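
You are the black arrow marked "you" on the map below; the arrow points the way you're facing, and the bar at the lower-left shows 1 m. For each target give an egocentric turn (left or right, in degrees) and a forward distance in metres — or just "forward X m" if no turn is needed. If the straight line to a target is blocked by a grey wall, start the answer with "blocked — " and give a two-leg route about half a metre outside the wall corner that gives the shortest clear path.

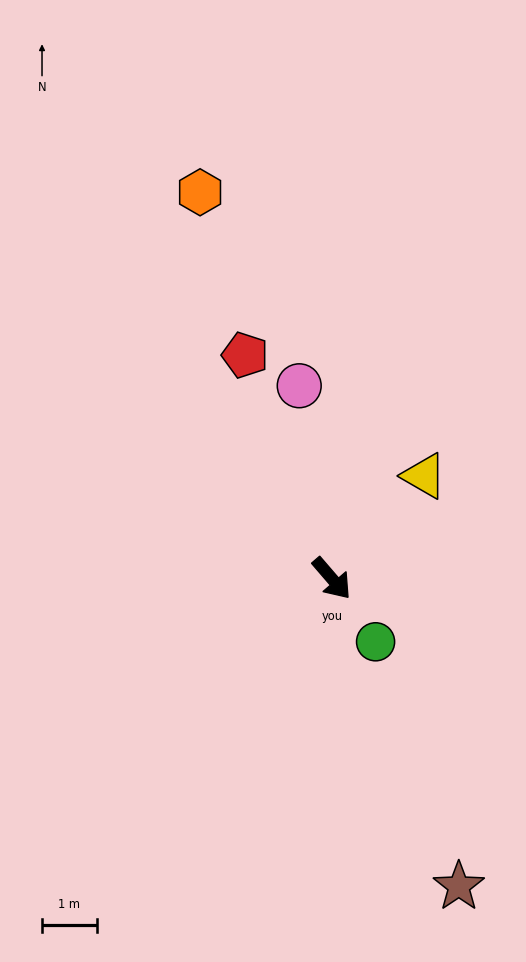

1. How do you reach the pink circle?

turn left 149°, forward 3.6 m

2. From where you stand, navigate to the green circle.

turn right 6°, forward 1.4 m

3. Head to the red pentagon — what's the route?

turn left 160°, forward 4.4 m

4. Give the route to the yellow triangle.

turn left 97°, forward 2.5 m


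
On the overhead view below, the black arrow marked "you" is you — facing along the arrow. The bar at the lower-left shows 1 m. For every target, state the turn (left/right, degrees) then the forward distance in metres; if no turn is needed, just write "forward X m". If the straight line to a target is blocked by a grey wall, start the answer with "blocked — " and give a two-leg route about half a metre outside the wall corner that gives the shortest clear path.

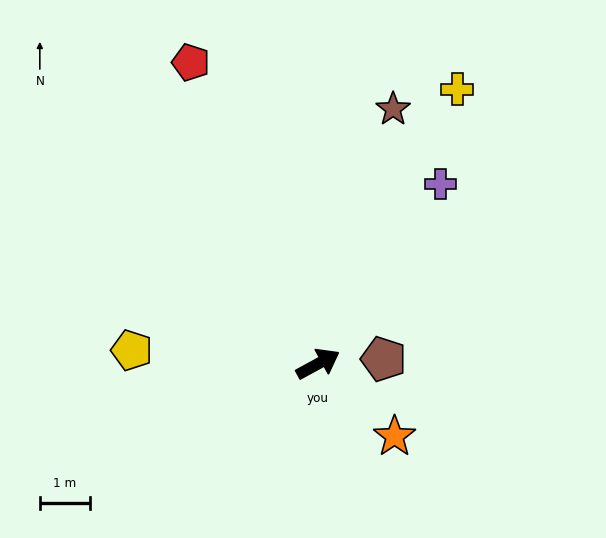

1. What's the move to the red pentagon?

turn left 84°, forward 6.5 m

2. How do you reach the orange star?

turn right 72°, forward 2.1 m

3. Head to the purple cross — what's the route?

turn left 27°, forward 4.3 m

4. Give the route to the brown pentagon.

turn right 25°, forward 1.3 m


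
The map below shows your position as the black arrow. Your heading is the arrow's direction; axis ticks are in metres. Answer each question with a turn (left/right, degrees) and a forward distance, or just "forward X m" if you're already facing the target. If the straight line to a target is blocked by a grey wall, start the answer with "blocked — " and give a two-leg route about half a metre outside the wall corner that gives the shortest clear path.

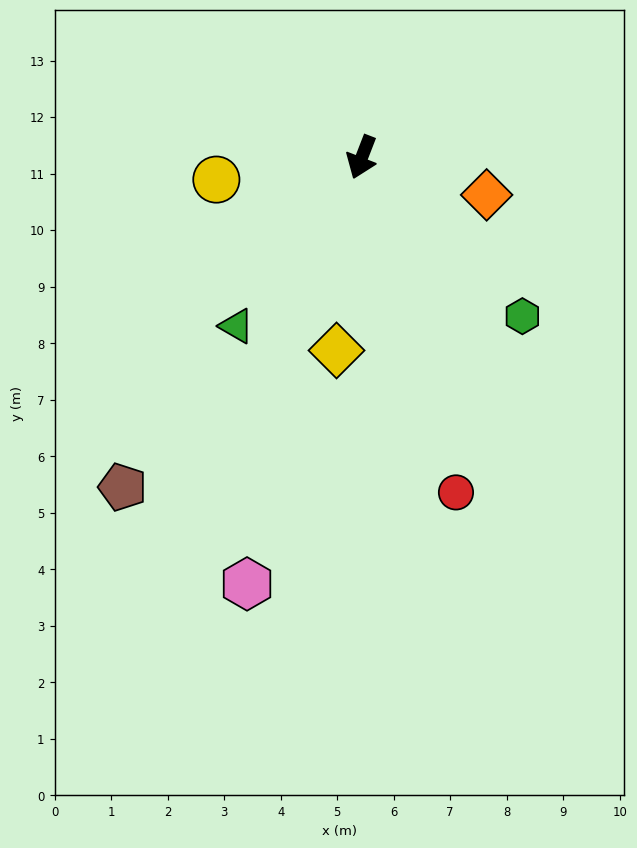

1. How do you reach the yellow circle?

turn right 60°, forward 2.6 m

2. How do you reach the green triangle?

turn right 15°, forward 3.7 m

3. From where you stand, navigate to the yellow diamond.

turn left 14°, forward 3.4 m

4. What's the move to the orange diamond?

turn left 94°, forward 2.3 m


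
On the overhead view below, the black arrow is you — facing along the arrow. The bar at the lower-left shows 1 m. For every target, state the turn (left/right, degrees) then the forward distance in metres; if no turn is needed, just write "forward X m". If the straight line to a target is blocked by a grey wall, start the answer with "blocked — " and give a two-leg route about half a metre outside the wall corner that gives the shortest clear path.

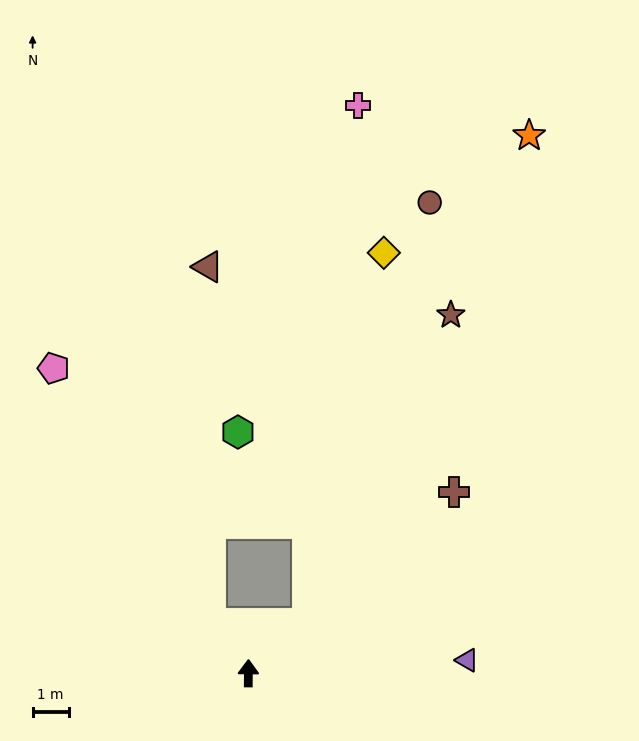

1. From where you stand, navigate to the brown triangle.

blocked — turn left 38°, forward 1.7 m, then turn right 37°, forward 9.8 m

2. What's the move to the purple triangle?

turn right 86°, forward 6.0 m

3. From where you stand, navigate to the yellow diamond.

blocked — turn right 49°, forward 2.1 m, then turn left 38°, forward 10.5 m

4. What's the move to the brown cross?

turn right 48°, forward 7.6 m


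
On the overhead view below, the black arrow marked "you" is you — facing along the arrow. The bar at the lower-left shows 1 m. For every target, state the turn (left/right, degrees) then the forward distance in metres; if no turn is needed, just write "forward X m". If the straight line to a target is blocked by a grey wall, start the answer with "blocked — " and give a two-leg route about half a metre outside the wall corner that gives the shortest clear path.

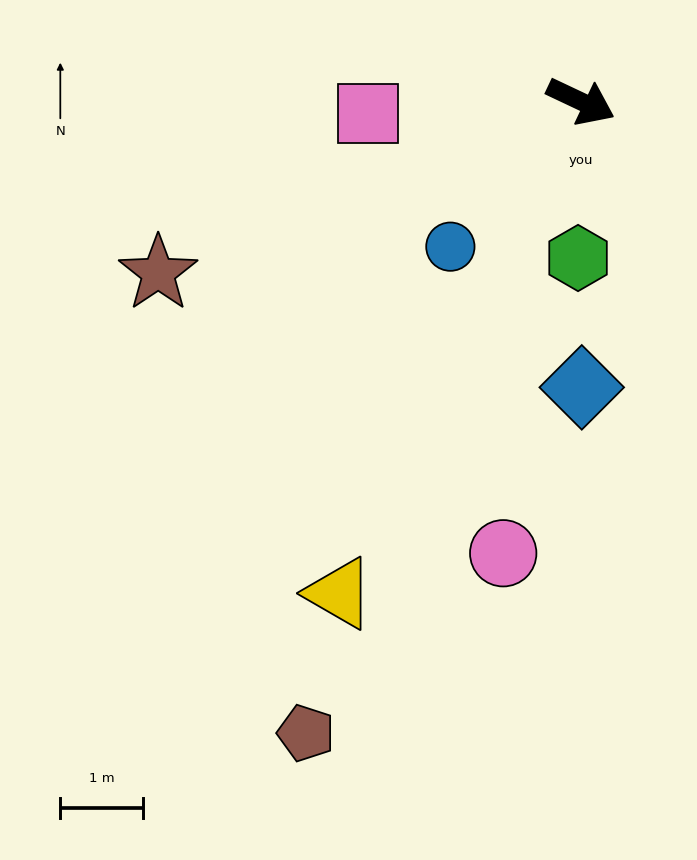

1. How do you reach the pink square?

turn right 151°, forward 2.6 m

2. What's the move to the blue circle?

turn right 107°, forward 2.4 m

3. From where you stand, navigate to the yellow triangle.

turn right 91°, forward 6.6 m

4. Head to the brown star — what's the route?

turn right 133°, forward 5.5 m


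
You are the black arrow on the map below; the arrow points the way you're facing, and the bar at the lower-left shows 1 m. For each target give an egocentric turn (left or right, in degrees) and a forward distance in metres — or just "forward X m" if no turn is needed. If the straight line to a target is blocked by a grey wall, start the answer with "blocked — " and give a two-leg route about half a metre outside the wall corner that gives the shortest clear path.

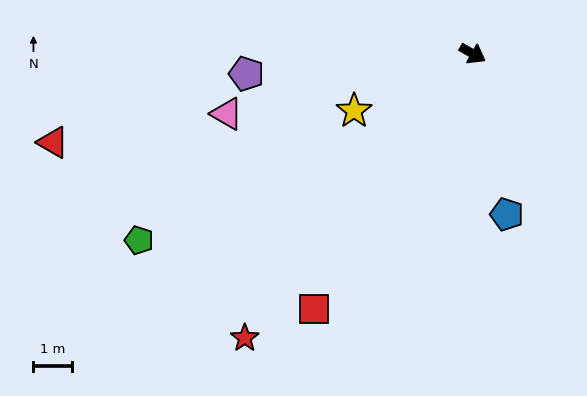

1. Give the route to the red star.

turn right 99°, forward 9.5 m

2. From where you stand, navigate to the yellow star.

turn right 125°, forward 3.4 m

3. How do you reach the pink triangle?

turn right 137°, forward 6.6 m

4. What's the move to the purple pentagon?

turn right 145°, forward 5.9 m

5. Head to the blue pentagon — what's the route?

turn right 48°, forward 4.3 m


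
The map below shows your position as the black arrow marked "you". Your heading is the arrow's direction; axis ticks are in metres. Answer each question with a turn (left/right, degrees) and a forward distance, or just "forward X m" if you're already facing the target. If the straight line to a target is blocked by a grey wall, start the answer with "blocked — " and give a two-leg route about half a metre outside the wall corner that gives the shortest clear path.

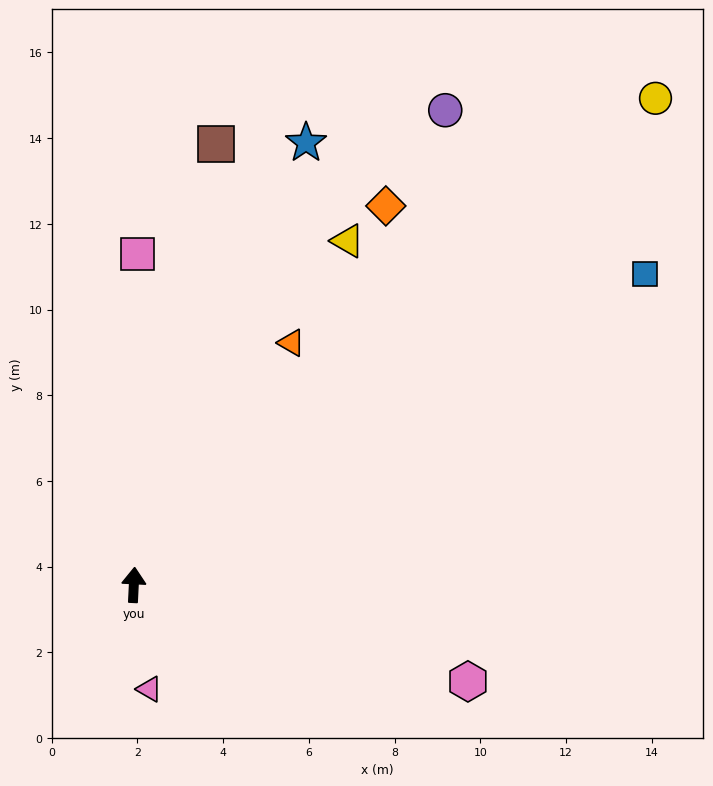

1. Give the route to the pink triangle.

turn right 169°, forward 2.5 m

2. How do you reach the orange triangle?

turn right 30°, forward 6.7 m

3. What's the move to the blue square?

turn right 56°, forward 14.0 m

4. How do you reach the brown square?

turn right 8°, forward 10.5 m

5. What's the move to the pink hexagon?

turn right 103°, forward 8.1 m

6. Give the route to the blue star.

turn right 18°, forward 11.1 m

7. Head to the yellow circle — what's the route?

turn right 44°, forward 16.6 m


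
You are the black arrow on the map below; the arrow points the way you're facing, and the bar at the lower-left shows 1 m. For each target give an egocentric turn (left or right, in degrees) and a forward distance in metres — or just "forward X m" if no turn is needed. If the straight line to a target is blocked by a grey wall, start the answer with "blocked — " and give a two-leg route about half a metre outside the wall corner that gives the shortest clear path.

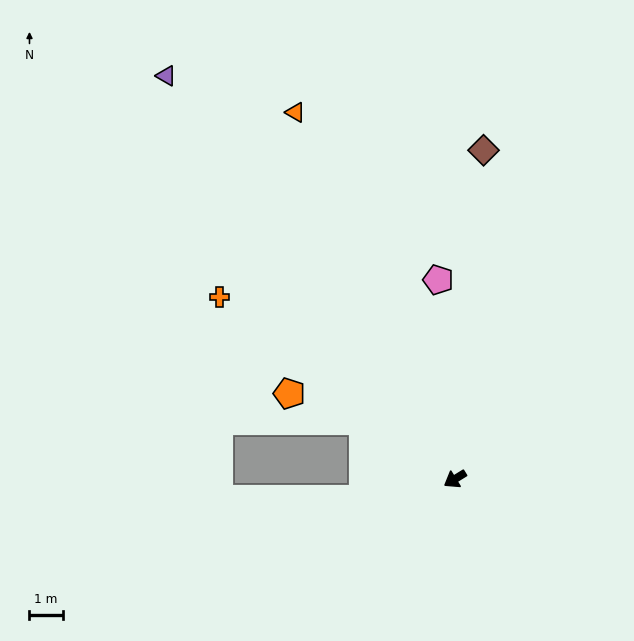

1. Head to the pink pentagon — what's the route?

turn right 117°, forward 6.0 m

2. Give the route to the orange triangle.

turn right 98°, forward 12.1 m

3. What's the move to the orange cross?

turn right 69°, forward 9.0 m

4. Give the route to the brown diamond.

turn right 127°, forward 10.0 m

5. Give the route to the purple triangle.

turn right 86°, forward 15.0 m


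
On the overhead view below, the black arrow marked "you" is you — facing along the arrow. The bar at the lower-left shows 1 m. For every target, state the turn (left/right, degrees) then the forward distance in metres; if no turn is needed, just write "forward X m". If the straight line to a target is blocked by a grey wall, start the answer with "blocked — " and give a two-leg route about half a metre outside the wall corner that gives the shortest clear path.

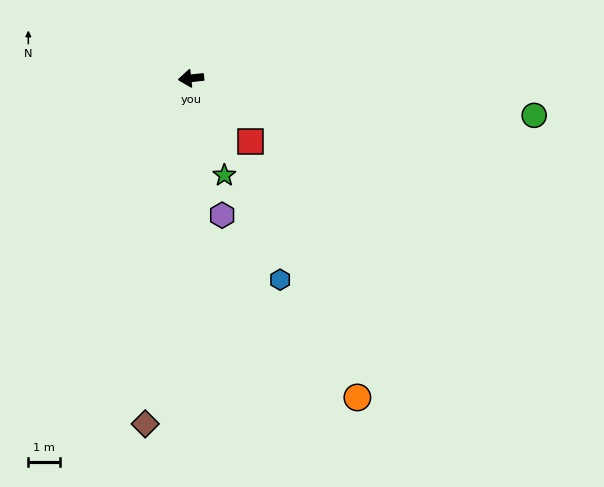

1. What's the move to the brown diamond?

turn left 76°, forward 10.9 m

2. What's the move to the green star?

turn left 103°, forward 3.2 m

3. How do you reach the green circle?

turn left 168°, forward 10.8 m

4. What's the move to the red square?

turn left 127°, forward 2.7 m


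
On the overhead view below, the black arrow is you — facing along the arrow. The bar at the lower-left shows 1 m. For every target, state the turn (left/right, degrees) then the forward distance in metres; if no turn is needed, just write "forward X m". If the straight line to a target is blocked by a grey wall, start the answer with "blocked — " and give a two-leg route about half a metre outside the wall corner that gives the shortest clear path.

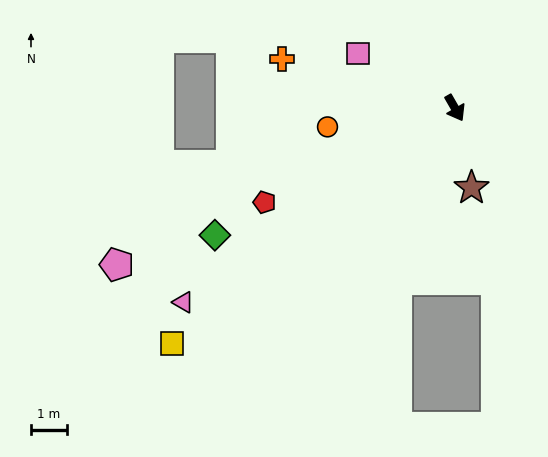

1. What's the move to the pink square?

turn right 149°, forward 3.1 m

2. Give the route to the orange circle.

turn right 111°, forward 3.6 m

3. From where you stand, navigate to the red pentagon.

turn right 94°, forward 6.0 m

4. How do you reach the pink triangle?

turn right 84°, forward 9.4 m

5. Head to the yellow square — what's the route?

turn right 80°, forward 10.3 m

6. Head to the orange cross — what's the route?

turn right 136°, forward 5.1 m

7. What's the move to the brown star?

turn right 18°, forward 2.3 m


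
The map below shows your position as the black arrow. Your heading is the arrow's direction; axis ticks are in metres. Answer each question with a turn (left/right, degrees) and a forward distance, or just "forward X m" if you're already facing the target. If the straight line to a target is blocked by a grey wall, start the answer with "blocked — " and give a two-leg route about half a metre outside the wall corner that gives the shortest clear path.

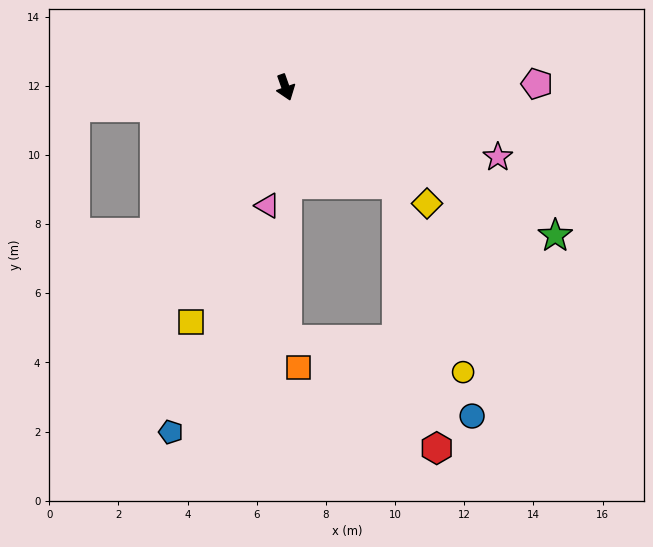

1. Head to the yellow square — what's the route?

turn right 41°, forward 7.3 m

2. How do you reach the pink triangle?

turn right 28°, forward 3.5 m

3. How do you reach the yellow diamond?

turn left 31°, forward 5.3 m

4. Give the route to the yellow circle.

blocked — turn left 29°, forward 4.3 m, then turn right 29°, forward 5.7 m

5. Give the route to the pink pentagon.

turn left 71°, forward 7.3 m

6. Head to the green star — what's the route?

turn left 42°, forward 8.9 m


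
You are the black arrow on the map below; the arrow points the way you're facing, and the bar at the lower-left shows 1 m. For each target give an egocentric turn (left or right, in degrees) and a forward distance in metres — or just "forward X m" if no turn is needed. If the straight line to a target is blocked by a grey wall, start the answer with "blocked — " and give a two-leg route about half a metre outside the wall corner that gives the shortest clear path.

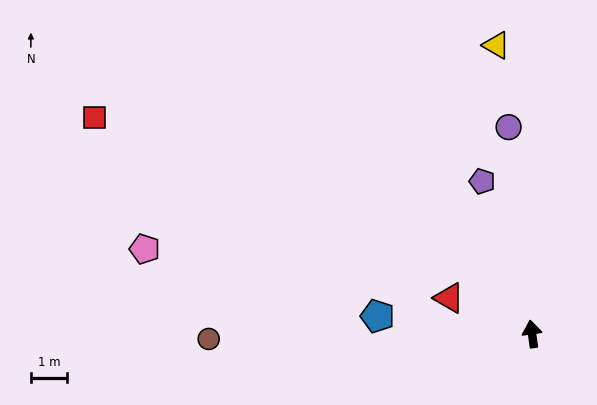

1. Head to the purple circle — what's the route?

forward 5.8 m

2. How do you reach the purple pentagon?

turn left 10°, forward 4.5 m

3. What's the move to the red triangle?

turn left 59°, forward 2.5 m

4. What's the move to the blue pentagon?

turn left 75°, forward 4.3 m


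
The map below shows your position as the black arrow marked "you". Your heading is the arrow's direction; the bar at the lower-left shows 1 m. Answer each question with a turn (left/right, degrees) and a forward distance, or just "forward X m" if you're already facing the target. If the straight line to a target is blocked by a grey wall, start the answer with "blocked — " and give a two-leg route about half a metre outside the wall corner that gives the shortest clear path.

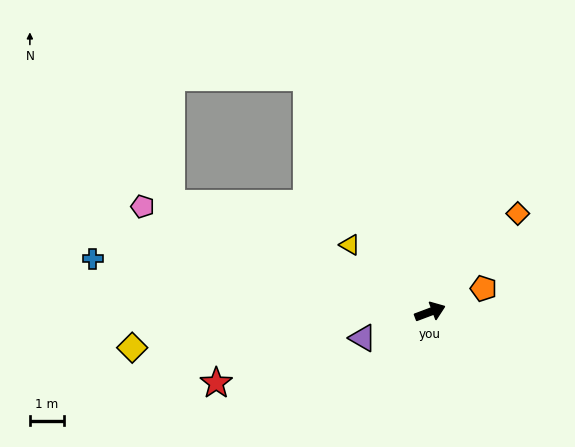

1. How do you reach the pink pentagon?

turn left 139°, forward 9.1 m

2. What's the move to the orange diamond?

turn left 28°, forward 3.9 m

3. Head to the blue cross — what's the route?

turn left 150°, forward 10.1 m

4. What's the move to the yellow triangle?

turn left 119°, forward 3.1 m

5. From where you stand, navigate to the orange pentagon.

turn left 3°, forward 1.7 m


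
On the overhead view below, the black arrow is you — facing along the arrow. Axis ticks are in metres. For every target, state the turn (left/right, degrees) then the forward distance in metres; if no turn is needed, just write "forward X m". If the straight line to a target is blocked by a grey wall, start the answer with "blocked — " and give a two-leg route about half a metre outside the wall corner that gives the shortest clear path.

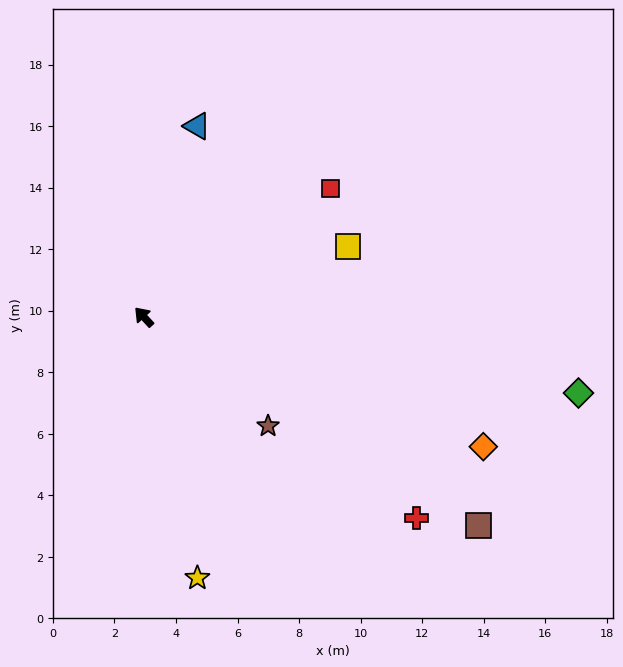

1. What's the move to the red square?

turn right 98°, forward 7.4 m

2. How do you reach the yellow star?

turn left 149°, forward 8.7 m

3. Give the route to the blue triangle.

turn right 58°, forward 6.4 m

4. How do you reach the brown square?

turn right 164°, forward 12.8 m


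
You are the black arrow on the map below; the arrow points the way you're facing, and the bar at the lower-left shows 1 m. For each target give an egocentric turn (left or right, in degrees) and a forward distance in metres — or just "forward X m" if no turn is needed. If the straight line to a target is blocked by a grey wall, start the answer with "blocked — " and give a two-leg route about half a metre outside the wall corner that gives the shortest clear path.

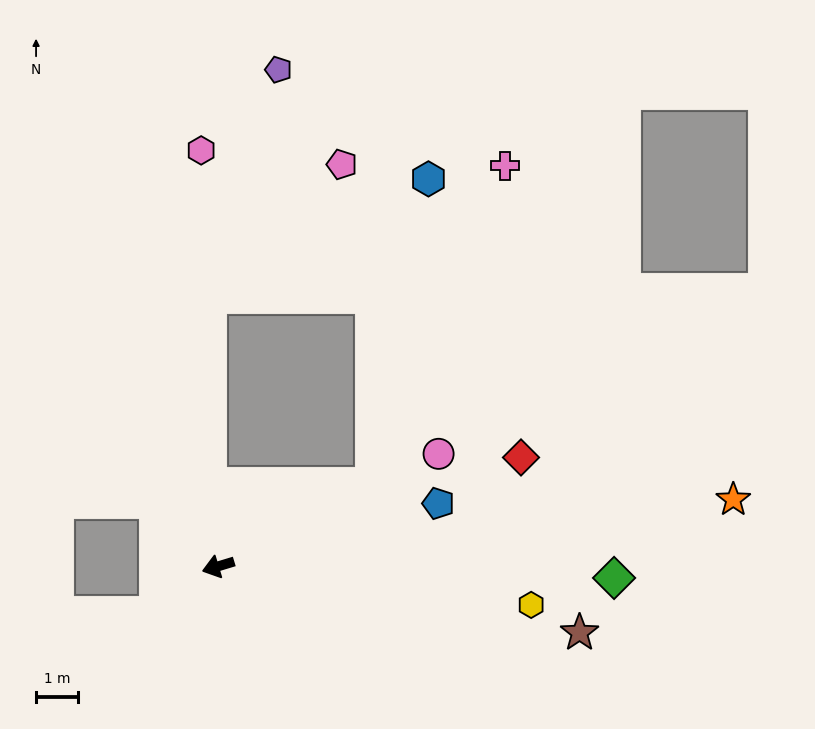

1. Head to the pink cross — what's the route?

blocked — turn right 169°, forward 4.2 m, then turn left 40°, forward 8.2 m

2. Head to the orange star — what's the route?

turn left 171°, forward 12.4 m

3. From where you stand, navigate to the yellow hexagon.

turn left 156°, forward 7.5 m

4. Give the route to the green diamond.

turn left 161°, forward 9.4 m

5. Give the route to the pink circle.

turn right 170°, forward 5.9 m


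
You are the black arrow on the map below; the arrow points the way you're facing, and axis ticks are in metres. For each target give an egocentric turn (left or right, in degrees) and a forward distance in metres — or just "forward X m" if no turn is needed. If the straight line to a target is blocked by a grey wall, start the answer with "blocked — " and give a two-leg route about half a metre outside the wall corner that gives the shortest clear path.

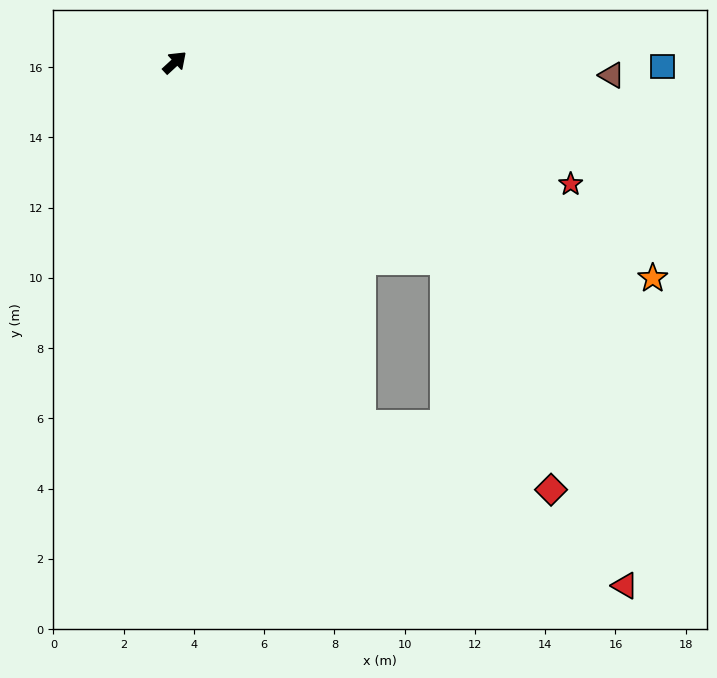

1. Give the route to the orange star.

turn right 67°, forward 14.9 m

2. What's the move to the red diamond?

blocked — turn right 79°, forward 9.5 m, then turn right 29°, forward 7.2 m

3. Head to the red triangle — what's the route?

blocked — turn right 105°, forward 11.6 m, then turn left 31°, forward 8.8 m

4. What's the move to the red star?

turn right 60°, forward 11.8 m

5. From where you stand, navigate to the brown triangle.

turn right 44°, forward 12.4 m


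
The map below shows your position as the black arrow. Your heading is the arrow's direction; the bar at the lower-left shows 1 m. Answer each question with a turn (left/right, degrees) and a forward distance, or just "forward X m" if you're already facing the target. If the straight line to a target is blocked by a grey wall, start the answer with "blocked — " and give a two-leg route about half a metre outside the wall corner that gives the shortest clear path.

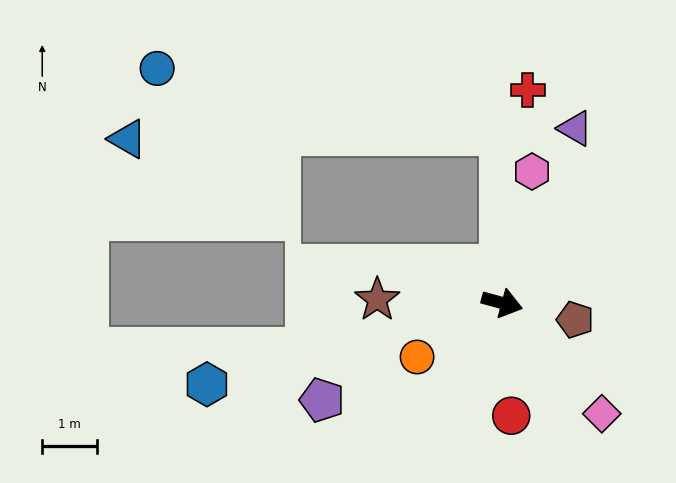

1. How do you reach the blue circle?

blocked — turn left 105°, forward 3.1 m, then turn left 80°, forward 6.4 m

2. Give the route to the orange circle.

turn right 132°, forward 1.8 m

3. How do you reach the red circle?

turn right 70°, forward 2.1 m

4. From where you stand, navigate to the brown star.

turn right 166°, forward 2.3 m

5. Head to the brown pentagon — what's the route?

turn left 2°, forward 1.4 m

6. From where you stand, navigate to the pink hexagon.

turn left 92°, forward 2.5 m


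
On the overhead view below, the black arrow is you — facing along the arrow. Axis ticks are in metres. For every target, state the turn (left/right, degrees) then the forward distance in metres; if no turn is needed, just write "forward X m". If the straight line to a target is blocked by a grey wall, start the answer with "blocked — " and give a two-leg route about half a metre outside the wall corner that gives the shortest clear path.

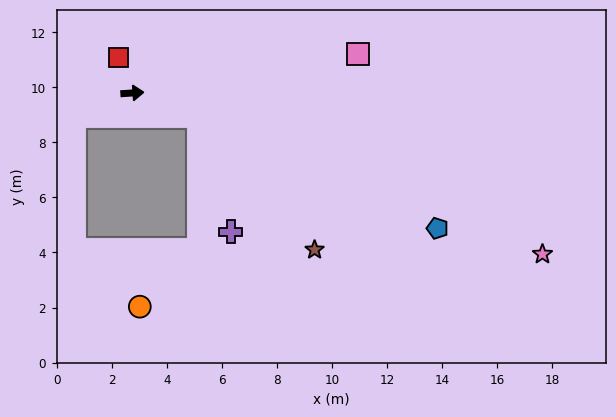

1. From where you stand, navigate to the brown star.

blocked — turn right 24°, forward 2.5 m, then turn right 28°, forward 6.4 m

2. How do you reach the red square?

turn left 107°, forward 1.4 m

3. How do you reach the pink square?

turn left 6°, forward 8.3 m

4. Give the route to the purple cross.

blocked — turn right 24°, forward 2.5 m, then turn right 54°, forward 4.3 m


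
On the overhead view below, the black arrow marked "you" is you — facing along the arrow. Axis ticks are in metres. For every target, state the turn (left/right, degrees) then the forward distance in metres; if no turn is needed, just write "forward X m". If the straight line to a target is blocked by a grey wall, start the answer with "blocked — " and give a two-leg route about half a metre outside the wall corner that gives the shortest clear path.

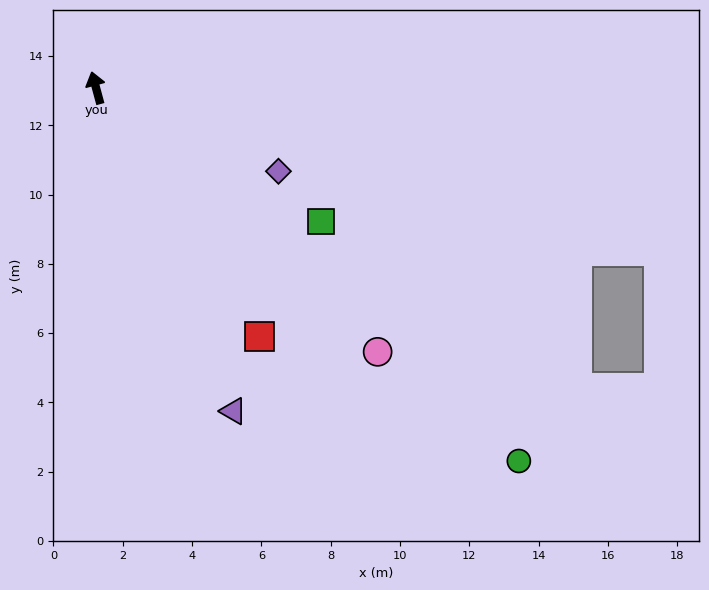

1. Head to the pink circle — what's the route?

turn right 148°, forward 11.1 m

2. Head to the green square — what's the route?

turn right 136°, forward 7.6 m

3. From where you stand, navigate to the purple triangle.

turn right 172°, forward 10.1 m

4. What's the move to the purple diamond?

turn right 130°, forward 5.8 m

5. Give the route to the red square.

turn right 162°, forward 8.6 m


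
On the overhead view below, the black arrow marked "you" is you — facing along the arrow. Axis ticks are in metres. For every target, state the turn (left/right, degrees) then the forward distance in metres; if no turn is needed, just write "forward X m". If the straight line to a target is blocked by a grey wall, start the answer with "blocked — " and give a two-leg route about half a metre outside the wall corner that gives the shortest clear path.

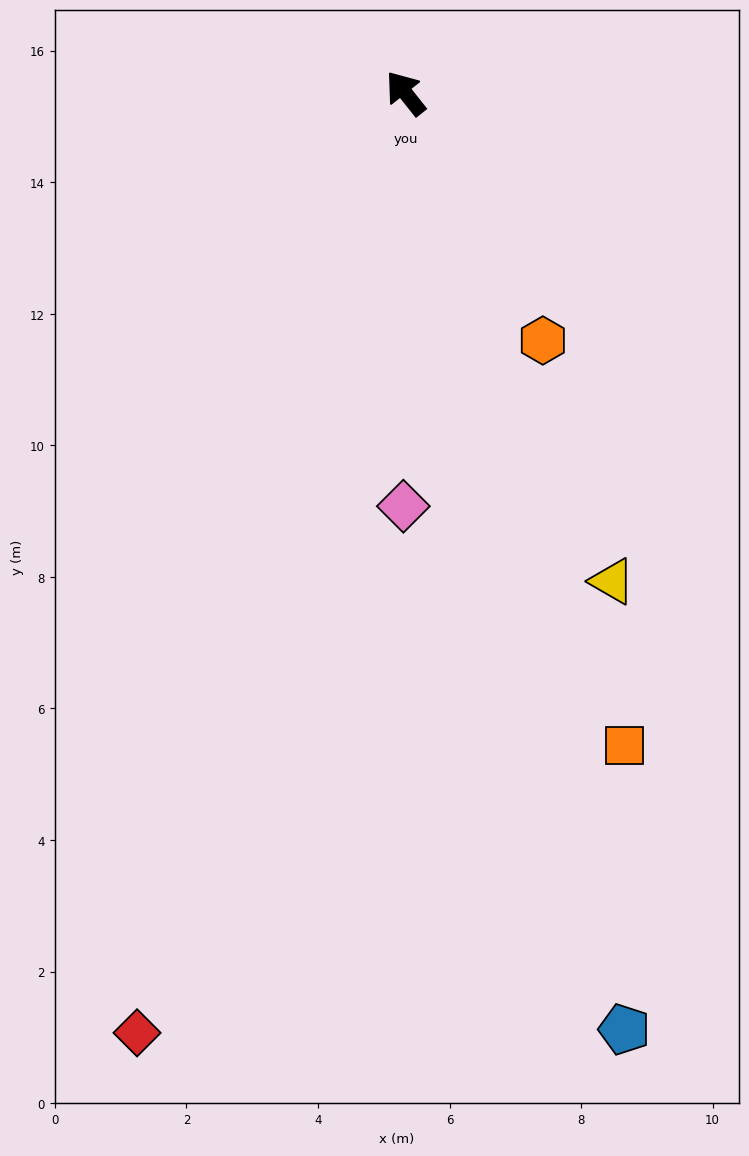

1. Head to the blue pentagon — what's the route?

turn left 155°, forward 14.6 m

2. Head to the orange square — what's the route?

turn left 160°, forward 10.5 m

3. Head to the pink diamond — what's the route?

turn left 141°, forward 6.3 m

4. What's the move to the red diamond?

turn left 126°, forward 14.9 m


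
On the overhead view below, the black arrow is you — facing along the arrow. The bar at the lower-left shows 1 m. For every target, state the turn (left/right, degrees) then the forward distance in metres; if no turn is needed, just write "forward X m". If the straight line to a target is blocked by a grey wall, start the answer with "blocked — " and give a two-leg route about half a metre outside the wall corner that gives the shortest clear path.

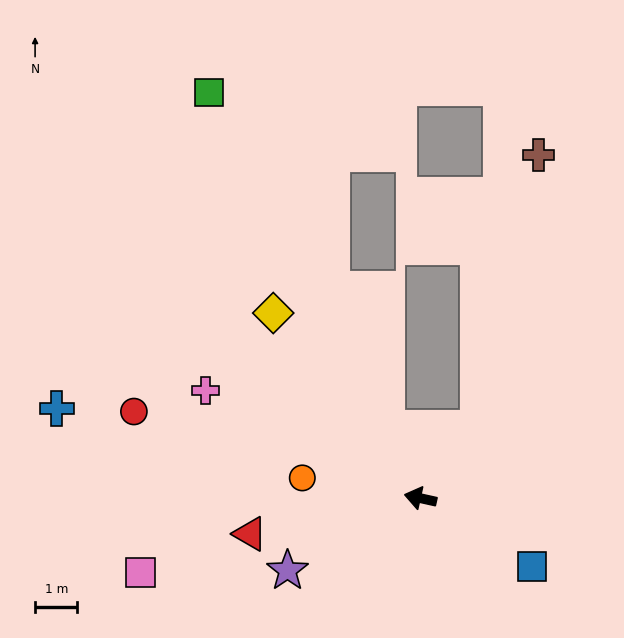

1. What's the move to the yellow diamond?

turn right 39°, forward 5.6 m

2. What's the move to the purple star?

turn left 41°, forward 3.6 m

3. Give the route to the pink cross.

turn right 14°, forward 5.7 m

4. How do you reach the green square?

turn right 50°, forward 10.8 m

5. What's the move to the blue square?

turn left 161°, forward 3.1 m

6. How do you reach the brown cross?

blocked — turn right 117°, forward 2.2 m, then turn left 27°, forward 6.6 m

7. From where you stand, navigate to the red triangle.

turn left 24°, forward 4.1 m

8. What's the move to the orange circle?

turn left 3°, forward 2.8 m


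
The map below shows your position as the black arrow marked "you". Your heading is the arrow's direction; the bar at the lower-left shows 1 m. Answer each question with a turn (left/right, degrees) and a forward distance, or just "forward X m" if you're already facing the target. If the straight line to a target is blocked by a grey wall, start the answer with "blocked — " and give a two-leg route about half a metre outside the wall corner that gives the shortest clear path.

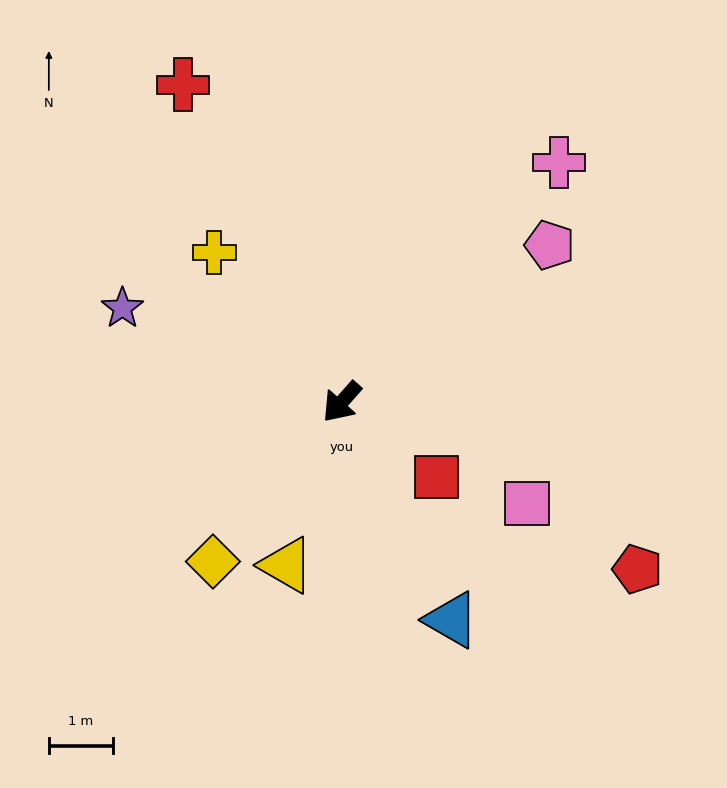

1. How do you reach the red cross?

turn right 112°, forward 5.5 m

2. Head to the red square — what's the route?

turn left 93°, forward 1.9 m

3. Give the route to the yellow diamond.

turn left 3°, forward 3.2 m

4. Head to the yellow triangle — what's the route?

turn left 23°, forward 2.7 m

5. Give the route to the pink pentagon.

turn left 169°, forward 4.1 m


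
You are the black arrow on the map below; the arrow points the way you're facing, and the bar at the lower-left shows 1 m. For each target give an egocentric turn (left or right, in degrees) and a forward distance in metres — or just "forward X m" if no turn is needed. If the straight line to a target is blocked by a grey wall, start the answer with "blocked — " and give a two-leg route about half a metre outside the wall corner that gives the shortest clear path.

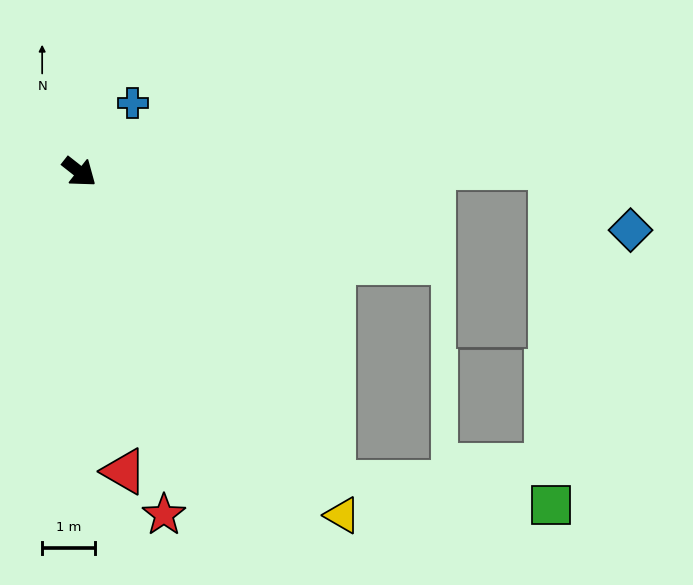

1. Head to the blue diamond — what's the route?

blocked — turn left 39°, forward 8.9 m, then turn right 39°, forward 1.9 m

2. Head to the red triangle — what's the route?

turn right 43°, forward 5.7 m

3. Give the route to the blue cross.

turn left 90°, forward 1.6 m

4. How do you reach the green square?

blocked — turn right 13°, forward 7.6 m, then turn left 45°, forward 4.1 m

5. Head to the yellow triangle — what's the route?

turn right 14°, forward 8.2 m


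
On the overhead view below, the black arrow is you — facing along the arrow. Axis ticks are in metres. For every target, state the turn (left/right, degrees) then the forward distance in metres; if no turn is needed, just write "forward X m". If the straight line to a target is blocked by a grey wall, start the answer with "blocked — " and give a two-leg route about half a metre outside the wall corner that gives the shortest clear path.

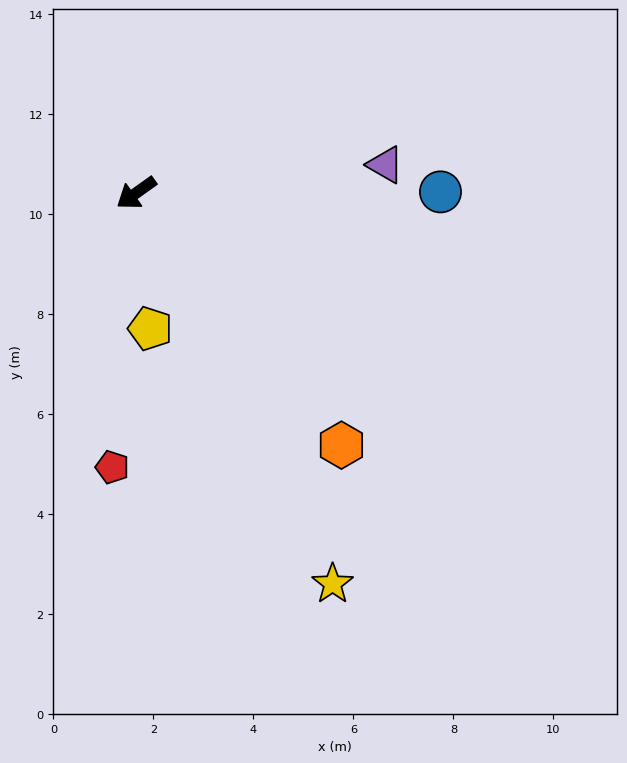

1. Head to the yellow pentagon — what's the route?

turn left 60°, forward 2.7 m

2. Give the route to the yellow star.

turn left 81°, forward 8.7 m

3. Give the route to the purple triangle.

turn left 151°, forward 5.0 m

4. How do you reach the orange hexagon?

turn left 94°, forward 6.5 m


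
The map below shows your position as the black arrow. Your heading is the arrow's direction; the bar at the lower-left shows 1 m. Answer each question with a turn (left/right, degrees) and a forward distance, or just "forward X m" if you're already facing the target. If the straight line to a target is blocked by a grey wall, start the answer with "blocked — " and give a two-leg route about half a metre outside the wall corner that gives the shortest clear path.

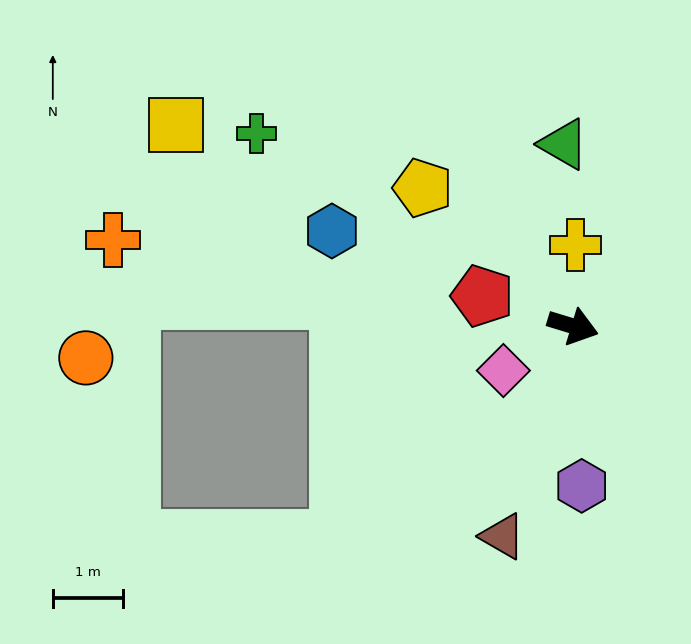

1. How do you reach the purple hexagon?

turn right 70°, forward 2.3 m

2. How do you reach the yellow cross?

turn left 105°, forward 1.2 m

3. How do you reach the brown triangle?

turn right 92°, forward 3.2 m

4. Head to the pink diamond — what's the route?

turn right 131°, forward 1.2 m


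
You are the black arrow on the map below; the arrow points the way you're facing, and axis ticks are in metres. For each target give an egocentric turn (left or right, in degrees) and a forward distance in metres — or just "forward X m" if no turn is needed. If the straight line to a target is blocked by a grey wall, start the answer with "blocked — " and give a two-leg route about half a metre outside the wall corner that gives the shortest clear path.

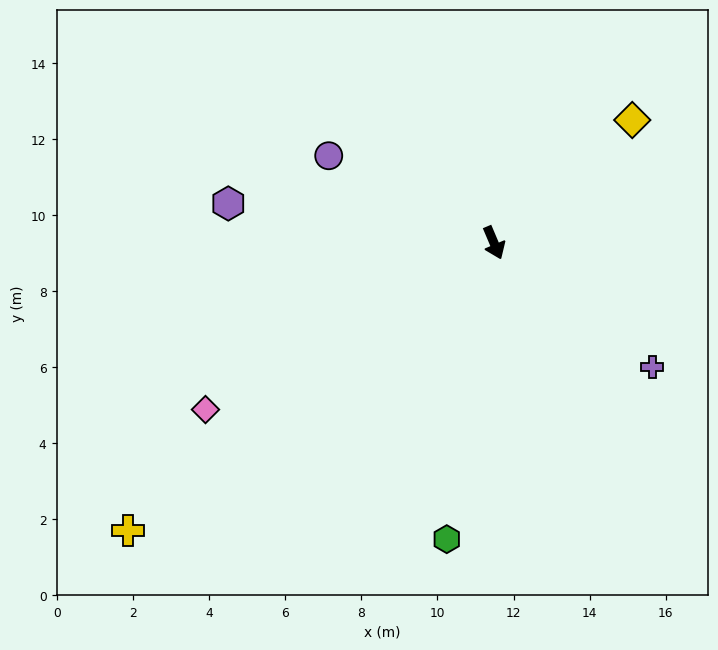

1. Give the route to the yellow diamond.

turn left 109°, forward 4.9 m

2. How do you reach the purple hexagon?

turn right 121°, forward 7.1 m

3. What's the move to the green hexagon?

turn right 32°, forward 7.9 m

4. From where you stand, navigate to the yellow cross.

turn right 75°, forward 12.2 m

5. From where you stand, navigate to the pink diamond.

turn right 83°, forward 8.8 m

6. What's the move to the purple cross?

turn left 29°, forward 5.3 m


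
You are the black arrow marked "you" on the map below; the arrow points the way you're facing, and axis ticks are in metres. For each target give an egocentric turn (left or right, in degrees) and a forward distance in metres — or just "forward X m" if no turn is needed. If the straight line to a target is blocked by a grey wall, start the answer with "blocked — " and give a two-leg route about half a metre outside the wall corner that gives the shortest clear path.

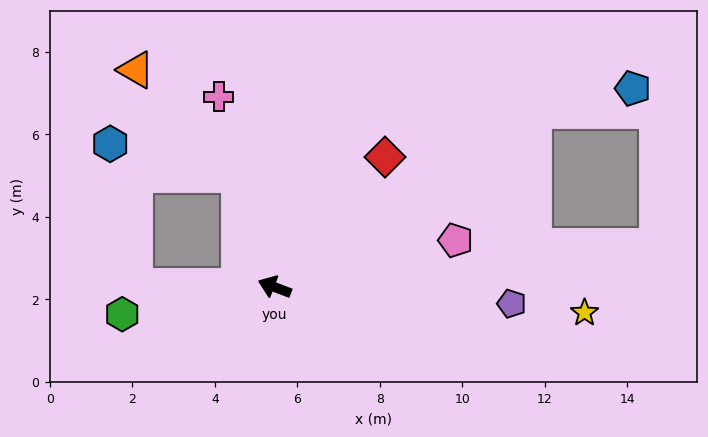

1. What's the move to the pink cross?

turn right 53°, forward 4.8 m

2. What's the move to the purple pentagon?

turn right 163°, forward 5.8 m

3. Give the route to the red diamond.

turn right 109°, forward 4.1 m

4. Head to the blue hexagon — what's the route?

blocked — turn right 51°, forward 2.8 m, then turn left 58°, forward 3.2 m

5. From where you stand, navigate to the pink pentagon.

turn right 145°, forward 4.5 m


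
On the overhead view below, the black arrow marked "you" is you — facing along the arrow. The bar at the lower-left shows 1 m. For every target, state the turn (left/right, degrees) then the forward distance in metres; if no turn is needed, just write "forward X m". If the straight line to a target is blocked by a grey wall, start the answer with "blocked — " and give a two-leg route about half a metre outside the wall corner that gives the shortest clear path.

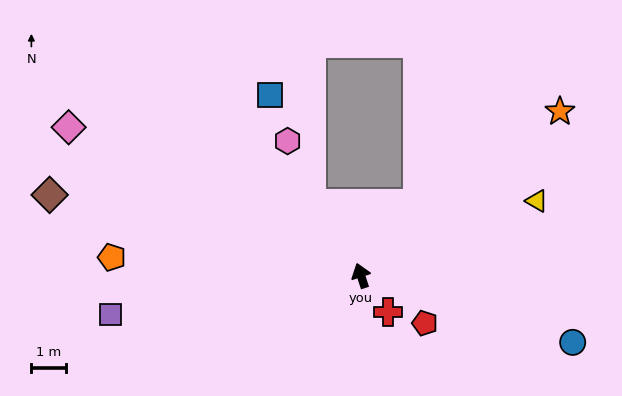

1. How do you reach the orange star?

turn right 69°, forward 7.4 m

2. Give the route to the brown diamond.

turn left 57°, forward 9.2 m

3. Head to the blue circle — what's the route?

turn right 126°, forward 6.3 m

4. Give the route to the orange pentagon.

turn left 68°, forward 7.1 m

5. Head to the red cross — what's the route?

turn right 162°, forward 1.3 m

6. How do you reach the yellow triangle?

turn right 85°, forward 5.5 m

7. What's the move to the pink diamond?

turn left 45°, forward 9.4 m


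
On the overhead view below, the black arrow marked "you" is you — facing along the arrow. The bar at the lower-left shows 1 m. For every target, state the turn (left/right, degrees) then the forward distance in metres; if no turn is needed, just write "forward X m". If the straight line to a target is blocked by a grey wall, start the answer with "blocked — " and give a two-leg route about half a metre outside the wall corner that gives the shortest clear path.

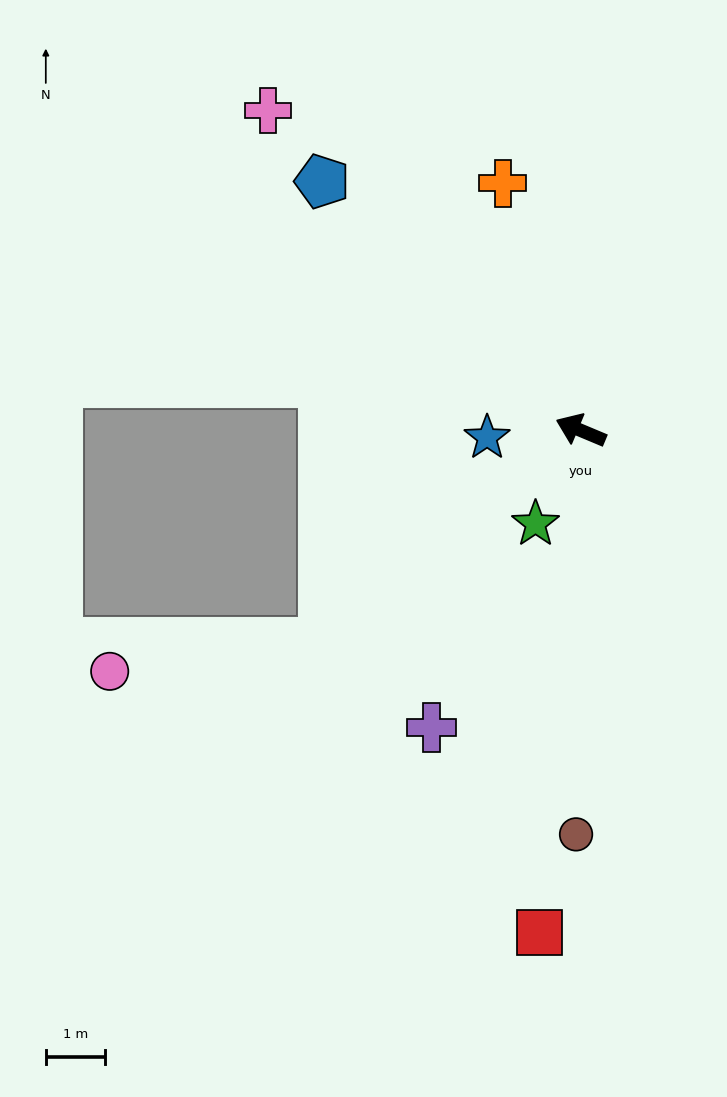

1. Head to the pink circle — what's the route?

blocked — turn left 62°, forward 5.7 m, then turn right 32°, forward 3.7 m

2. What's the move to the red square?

turn left 108°, forward 8.5 m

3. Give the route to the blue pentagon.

turn right 21°, forward 6.1 m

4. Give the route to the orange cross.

turn right 50°, forward 4.4 m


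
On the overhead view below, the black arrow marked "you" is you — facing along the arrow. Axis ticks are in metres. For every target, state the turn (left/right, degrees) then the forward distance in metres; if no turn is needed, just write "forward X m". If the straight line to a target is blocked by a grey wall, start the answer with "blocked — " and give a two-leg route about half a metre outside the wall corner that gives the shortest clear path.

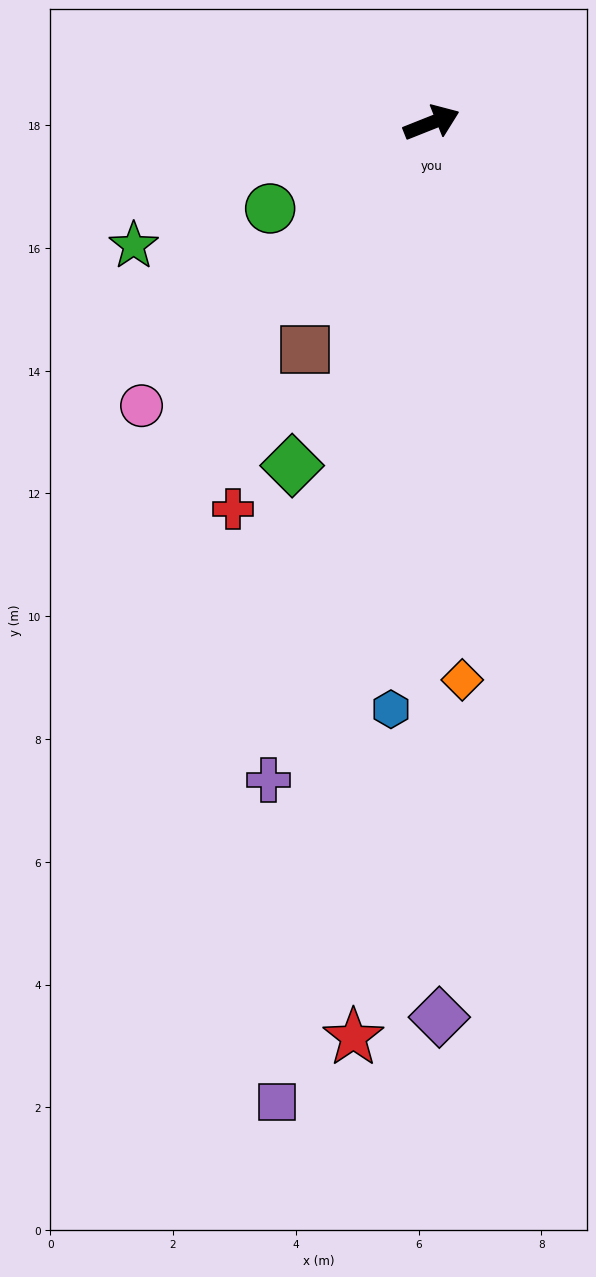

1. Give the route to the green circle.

turn right 174°, forward 3.0 m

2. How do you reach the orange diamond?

turn right 109°, forward 9.1 m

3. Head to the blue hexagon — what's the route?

turn right 116°, forward 9.6 m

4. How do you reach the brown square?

turn right 141°, forward 4.2 m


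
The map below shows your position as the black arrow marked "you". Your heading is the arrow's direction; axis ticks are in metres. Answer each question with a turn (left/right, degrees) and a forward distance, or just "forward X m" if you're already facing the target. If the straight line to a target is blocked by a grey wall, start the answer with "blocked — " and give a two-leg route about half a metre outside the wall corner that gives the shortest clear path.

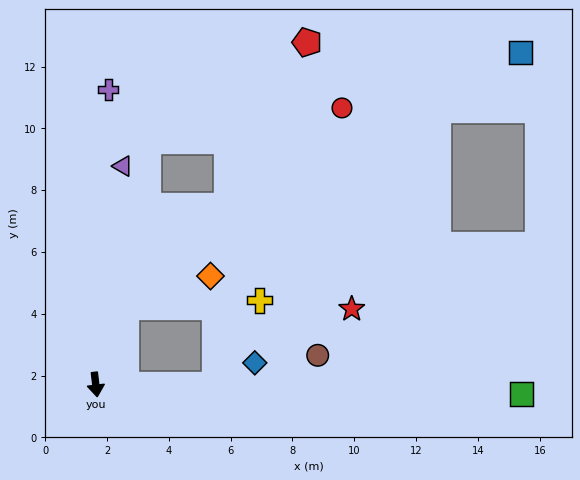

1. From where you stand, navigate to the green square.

turn left 82°, forward 13.8 m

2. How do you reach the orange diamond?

blocked — turn left 152°, forward 2.7 m, then turn right 49°, forward 2.9 m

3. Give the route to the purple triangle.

turn left 166°, forward 7.1 m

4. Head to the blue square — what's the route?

blocked — turn left 152°, forward 2.7 m, then turn right 36°, forward 15.2 m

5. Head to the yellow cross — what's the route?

blocked — turn left 83°, forward 3.9 m, then turn left 63°, forward 3.1 m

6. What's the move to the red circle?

blocked — turn left 152°, forward 2.7 m, then turn right 26°, forward 9.5 m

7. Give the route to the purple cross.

turn left 171°, forward 9.6 m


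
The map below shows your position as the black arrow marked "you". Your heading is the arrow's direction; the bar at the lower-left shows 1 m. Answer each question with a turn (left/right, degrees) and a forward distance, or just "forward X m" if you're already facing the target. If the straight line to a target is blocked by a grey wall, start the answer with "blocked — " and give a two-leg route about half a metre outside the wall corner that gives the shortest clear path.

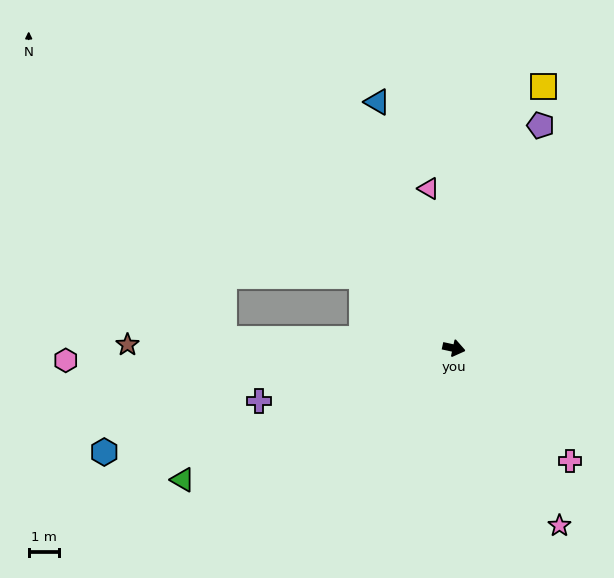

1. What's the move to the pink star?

turn right 47°, forward 6.9 m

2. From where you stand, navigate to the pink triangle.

turn left 111°, forward 5.4 m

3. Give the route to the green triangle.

turn right 142°, forward 10.1 m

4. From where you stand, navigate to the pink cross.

turn right 32°, forward 5.4 m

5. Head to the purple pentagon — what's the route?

turn left 81°, forward 8.0 m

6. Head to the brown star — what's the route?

turn right 168°, forward 10.9 m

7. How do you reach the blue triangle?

turn left 120°, forward 8.6 m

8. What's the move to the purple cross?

turn right 153°, forward 6.8 m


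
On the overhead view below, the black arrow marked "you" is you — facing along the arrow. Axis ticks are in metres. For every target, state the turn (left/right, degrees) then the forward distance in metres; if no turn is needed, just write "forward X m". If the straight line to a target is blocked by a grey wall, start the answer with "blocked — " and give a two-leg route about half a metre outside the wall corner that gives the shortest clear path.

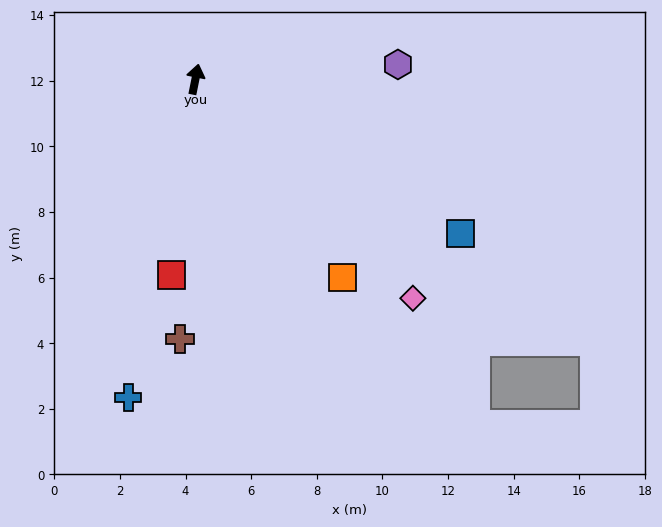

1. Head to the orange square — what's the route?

turn right 132°, forward 7.5 m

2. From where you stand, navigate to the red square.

turn right 176°, forward 6.0 m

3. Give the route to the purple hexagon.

turn right 74°, forward 6.2 m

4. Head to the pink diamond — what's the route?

turn right 124°, forward 9.4 m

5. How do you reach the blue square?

turn right 109°, forward 9.3 m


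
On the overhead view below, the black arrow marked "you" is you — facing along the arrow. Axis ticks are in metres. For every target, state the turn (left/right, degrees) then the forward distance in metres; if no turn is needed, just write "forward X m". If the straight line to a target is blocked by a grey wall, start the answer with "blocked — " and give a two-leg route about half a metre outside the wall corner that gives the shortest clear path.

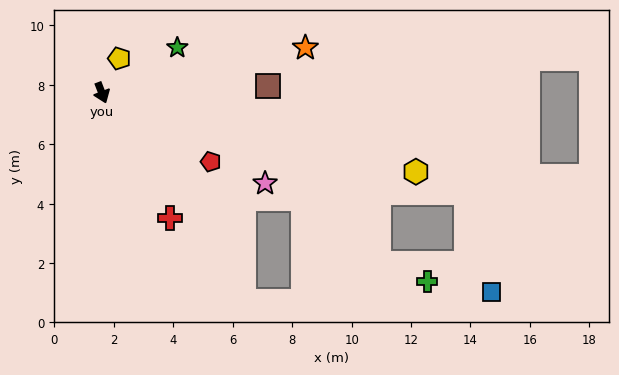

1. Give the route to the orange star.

turn left 81°, forward 7.0 m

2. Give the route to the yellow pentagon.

turn left 132°, forward 1.3 m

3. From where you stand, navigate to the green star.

turn left 100°, forward 3.0 m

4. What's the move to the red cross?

turn left 7°, forward 4.8 m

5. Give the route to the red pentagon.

turn left 37°, forward 4.3 m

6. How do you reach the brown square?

turn left 71°, forward 5.6 m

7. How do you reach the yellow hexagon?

turn left 55°, forward 10.9 m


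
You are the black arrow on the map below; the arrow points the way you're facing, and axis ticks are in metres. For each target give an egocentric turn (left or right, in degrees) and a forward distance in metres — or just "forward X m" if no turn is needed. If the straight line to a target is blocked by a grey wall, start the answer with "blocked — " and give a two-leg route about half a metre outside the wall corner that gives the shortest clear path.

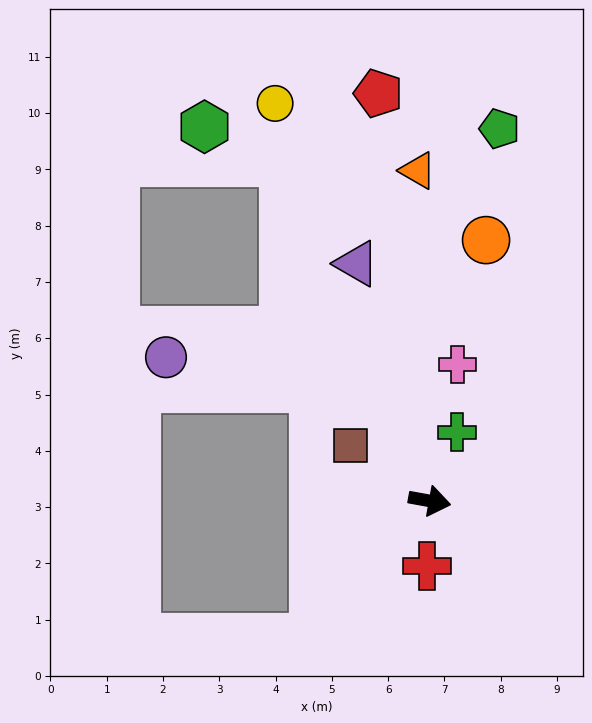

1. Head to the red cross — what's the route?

turn right 82°, forward 1.2 m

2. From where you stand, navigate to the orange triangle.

turn left 102°, forward 5.9 m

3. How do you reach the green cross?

turn left 79°, forward 1.3 m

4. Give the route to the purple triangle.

turn left 117°, forward 4.4 m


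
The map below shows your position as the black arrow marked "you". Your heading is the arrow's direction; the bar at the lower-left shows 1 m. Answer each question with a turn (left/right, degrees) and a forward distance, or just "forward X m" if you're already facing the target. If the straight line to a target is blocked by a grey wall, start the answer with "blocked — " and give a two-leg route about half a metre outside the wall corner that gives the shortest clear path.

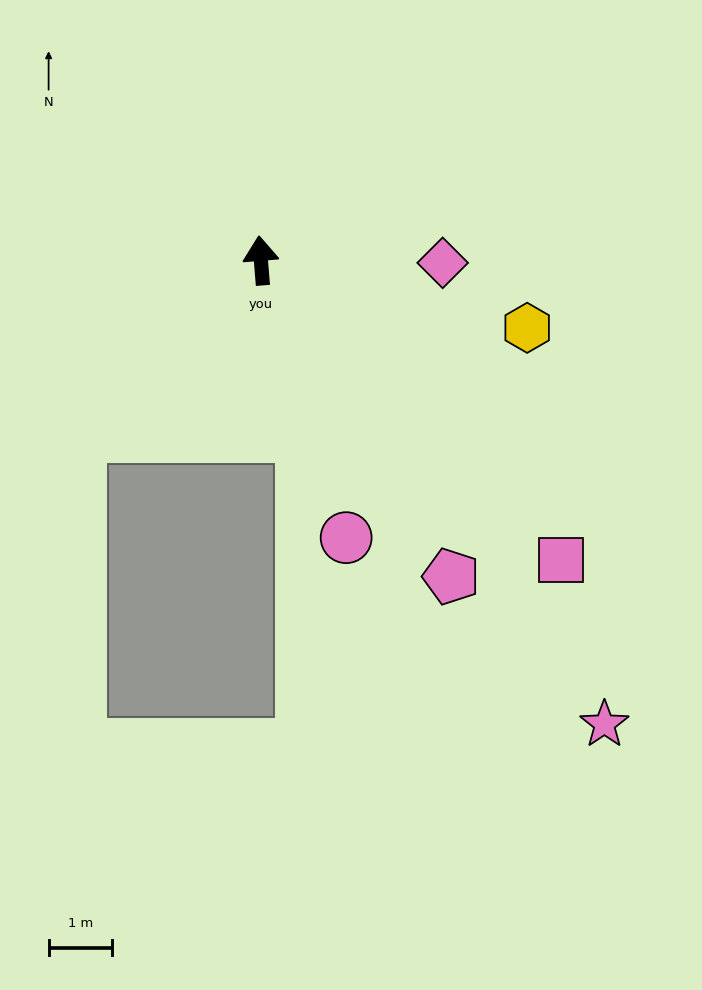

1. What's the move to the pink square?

turn right 140°, forward 6.7 m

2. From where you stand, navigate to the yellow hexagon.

turn right 109°, forward 4.3 m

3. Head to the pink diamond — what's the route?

turn right 95°, forward 2.9 m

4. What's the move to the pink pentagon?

turn right 154°, forward 5.8 m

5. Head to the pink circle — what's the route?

turn right 168°, forward 4.6 m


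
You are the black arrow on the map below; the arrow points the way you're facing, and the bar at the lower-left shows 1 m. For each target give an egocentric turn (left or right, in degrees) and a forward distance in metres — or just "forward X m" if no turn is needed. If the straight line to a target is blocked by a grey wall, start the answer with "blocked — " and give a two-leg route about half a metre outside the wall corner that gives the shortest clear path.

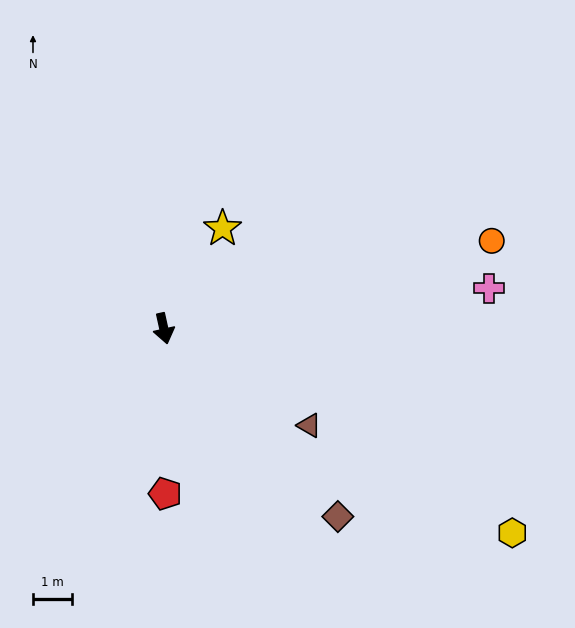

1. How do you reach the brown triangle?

turn left 44°, forward 4.5 m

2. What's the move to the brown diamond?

turn left 30°, forward 6.5 m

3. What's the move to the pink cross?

turn left 85°, forward 8.4 m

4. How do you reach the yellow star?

turn left 137°, forward 3.0 m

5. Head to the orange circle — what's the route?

turn left 92°, forward 8.7 m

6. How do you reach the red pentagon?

turn right 12°, forward 4.2 m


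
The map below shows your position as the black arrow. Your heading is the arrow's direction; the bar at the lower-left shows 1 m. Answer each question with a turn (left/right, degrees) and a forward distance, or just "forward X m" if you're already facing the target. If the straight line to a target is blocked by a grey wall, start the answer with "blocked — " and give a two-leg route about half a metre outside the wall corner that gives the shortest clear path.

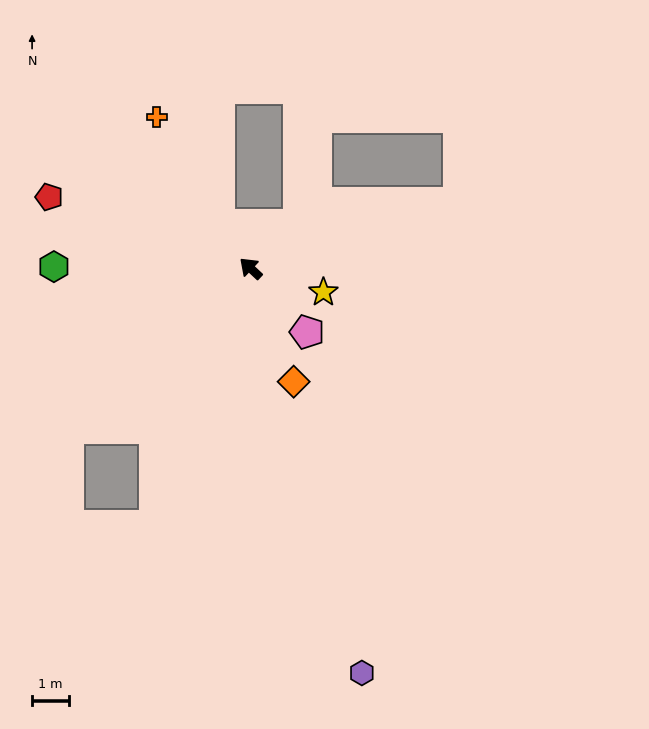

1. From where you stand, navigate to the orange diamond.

turn left 154°, forward 3.3 m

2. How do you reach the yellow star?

turn right 155°, forward 2.1 m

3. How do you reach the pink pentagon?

turn left 175°, forward 2.3 m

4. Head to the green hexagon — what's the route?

turn left 43°, forward 5.4 m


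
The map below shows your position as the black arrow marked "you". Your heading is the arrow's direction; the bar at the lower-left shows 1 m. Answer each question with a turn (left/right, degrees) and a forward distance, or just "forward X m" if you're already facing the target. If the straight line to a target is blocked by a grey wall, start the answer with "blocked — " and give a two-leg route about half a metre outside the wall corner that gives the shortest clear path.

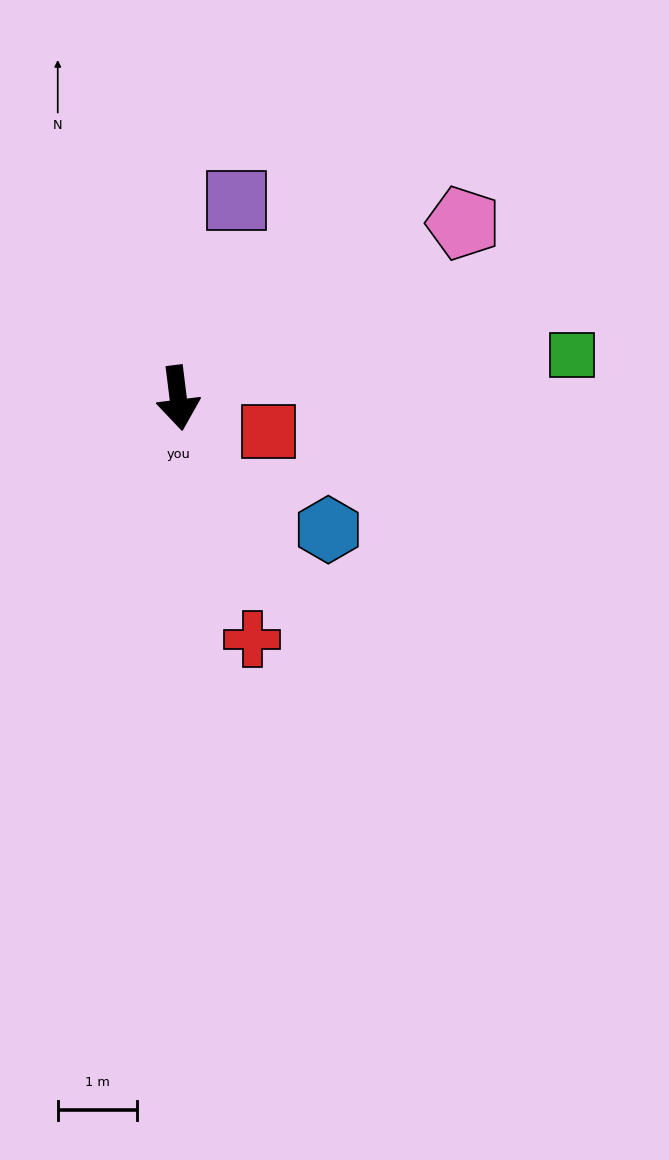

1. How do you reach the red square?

turn left 63°, forward 1.2 m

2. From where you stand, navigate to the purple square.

turn left 157°, forward 2.6 m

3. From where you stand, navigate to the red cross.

turn left 10°, forward 3.2 m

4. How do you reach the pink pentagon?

turn left 114°, forward 4.2 m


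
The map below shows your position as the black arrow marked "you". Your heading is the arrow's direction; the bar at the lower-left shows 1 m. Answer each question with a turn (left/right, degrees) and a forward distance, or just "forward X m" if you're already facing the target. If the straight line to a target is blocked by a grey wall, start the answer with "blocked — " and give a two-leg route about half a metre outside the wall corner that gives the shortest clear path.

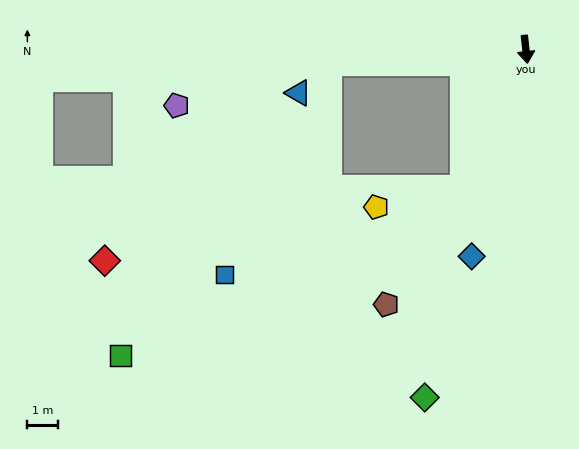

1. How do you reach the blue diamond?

turn right 21°, forward 6.9 m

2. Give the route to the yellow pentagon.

blocked — turn right 31°, forward 4.9 m, then turn right 53°, forward 2.9 m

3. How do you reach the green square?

blocked — turn right 31°, forward 4.9 m, then turn right 39°, forward 12.4 m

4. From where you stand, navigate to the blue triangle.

blocked — turn right 92°, forward 6.4 m, then turn left 40°, forward 1.4 m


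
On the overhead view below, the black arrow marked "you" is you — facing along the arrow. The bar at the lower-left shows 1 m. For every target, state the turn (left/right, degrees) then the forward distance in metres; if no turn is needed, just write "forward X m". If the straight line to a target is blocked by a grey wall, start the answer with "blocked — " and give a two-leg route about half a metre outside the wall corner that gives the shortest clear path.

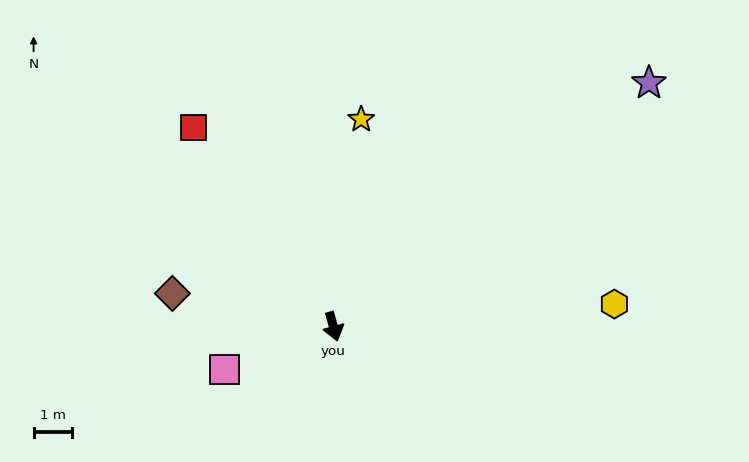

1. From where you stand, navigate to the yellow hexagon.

turn left 79°, forward 7.4 m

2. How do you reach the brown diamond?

turn right 117°, forward 4.3 m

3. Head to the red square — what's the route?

turn right 160°, forward 6.4 m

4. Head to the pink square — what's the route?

turn right 84°, forward 3.1 m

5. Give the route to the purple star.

turn left 112°, forward 10.5 m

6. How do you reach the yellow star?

turn left 157°, forward 5.5 m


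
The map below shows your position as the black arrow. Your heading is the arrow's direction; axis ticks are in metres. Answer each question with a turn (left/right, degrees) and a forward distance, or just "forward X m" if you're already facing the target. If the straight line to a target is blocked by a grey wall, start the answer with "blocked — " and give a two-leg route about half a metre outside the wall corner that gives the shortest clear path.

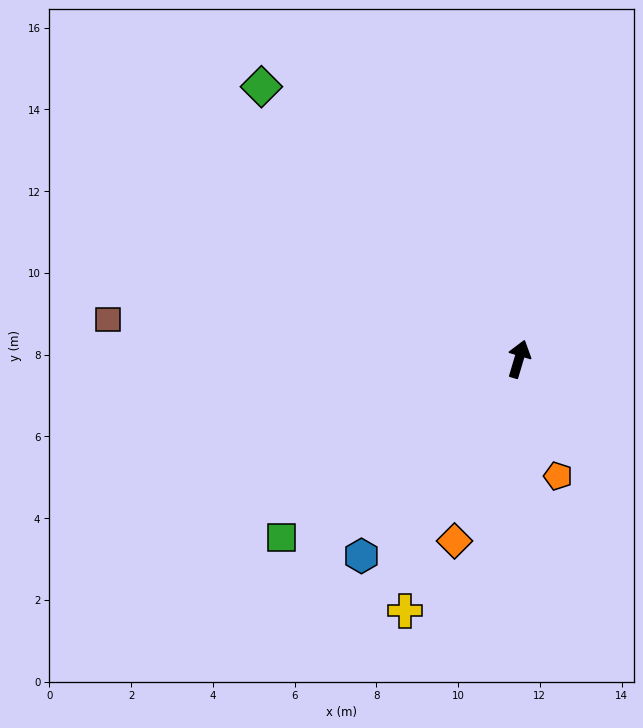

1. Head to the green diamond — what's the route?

turn left 60°, forward 9.2 m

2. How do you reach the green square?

turn left 143°, forward 7.3 m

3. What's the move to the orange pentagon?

turn right 145°, forward 3.0 m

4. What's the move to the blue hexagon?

turn left 158°, forward 6.2 m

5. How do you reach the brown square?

turn left 101°, forward 10.1 m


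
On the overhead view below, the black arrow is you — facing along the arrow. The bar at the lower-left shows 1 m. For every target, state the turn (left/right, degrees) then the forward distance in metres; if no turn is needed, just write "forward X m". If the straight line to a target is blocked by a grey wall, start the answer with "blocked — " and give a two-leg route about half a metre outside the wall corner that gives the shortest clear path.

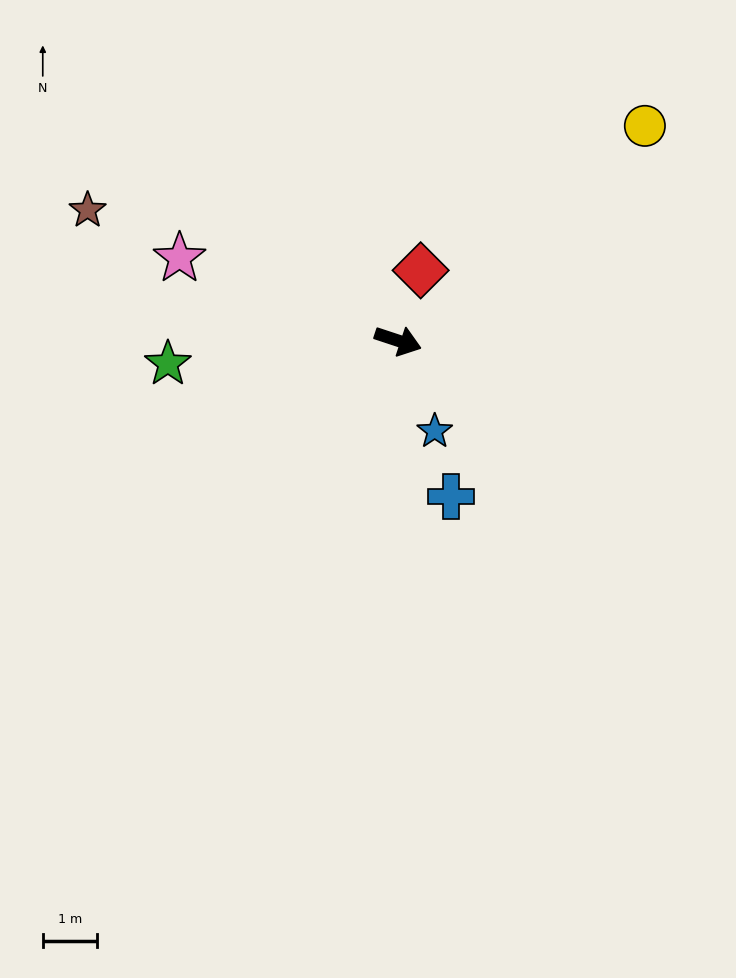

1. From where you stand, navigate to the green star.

turn right 156°, forward 4.2 m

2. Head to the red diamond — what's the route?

turn left 90°, forward 1.4 m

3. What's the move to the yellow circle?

turn left 59°, forward 6.0 m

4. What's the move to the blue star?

turn right 50°, forward 1.8 m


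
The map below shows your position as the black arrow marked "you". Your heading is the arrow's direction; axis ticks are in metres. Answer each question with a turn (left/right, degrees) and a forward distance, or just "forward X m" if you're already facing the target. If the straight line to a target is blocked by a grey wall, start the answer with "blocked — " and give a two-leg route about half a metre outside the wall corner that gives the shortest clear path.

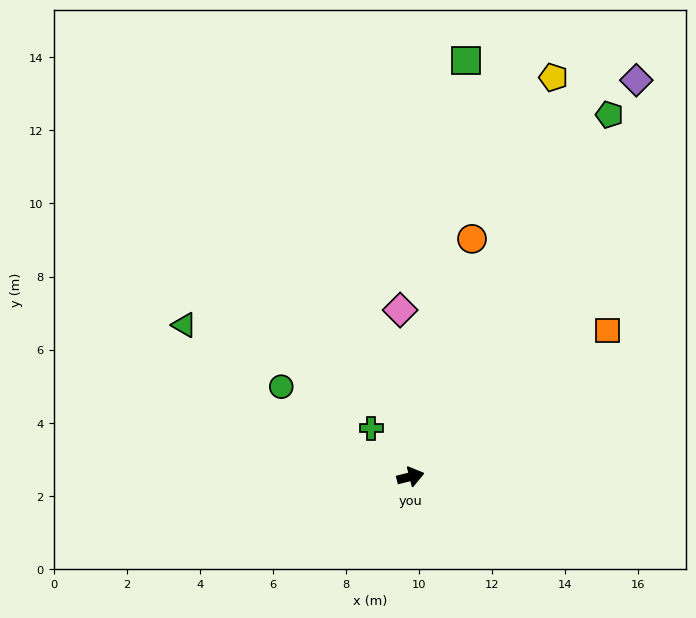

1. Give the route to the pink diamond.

turn left 79°, forward 4.6 m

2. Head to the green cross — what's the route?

turn left 115°, forward 1.7 m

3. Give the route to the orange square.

turn left 23°, forward 6.7 m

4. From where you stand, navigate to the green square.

turn left 68°, forward 11.5 m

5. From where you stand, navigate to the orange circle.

turn left 61°, forward 6.7 m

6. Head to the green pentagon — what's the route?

turn left 47°, forward 11.3 m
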